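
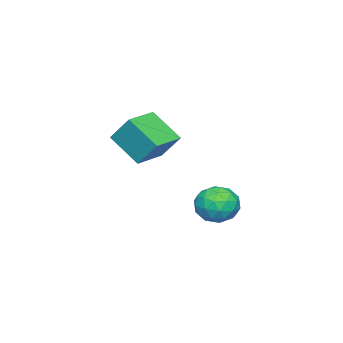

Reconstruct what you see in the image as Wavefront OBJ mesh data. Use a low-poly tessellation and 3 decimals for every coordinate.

v -3.957 -3.087 -0.437
v -4.202 -4.627 0.831
v -3.819 -2.036 0.866
v -4.064 -3.576 2.134
v -2.216 -3.344 -0.414
v -2.461 -4.884 0.854
v -2.078 -2.293 0.889
v -2.323 -3.833 2.157
v -0.514 2.381 -1.024
v 0.299 1.712 -0.881
v -1.359 1.168 -1.899
v -0.546 0.499 -1.756
v -1.149 0.787 -0.93
v -0.626 1.537 -0.389
v -0.434 1.343 -2.391
v 0.089 2.093 -1.85
v 0.348 1.071 -1.726
v -0.094 0.727 -0.823
v -0.966 2.153 -1.957
v -1.408 1.809 -1.054
v -0.033 2.153 -0.875
v -1.027 0.727 -1.905
v -1.381 0.896 -1.419
v -0.903 0.503 -1.335
v -0.577 2.05 -0.587
v -0.099 1.657 -0.503
v -0.95 1.113 -0.532
v -0.961 1.223 -2.277
v -0.483 0.83 -2.193
v -0.157 2.377 -1.445
v 0.321 1.984 -1.361
v -0.11 1.767 -2.248
v 0.473 1.383 -1.288
v -0.024 0.67 -1.803
v 0.043 1.166 -2.176
v 0.35 1.607 -1.857
v 0.214 1.181 -0.757
v -0.283 0.468 -1.272
v -0.637 0.637 -0.787
v -0.33 1.078 -0.469
v 0.243 0.804 -1.254
v -0.777 2.412 -1.508
v -1.274 1.699 -2.023
v -0.73 1.802 -2.311
v -0.423 2.243 -1.993
v -1.036 2.21 -0.977
v -1.533 1.497 -1.492
v -1.41 1.273 -0.923
v -1.103 1.714 -0.604
v -1.303 2.076 -1.526
f 2 4 1
f 5 2 1
f 1 4 3
f 3 5 1
f 2 8 4
f 6 2 5
f 6 8 2
f 4 8 3
f 7 5 3
f 3 8 7
f 7 6 5
f 8 6 7
f 9 46 25
f 46 20 49
f 25 49 14
f 46 49 25
f 9 25 21
f 25 14 26
f 21 26 10
f 25 26 21
f 9 21 30
f 21 10 31
f 30 31 16
f 21 31 30
f 9 30 42
f 30 16 45
f 42 45 19
f 30 45 42
f 9 42 46
f 42 19 50
f 46 50 20
f 42 50 46
f 10 26 37
f 26 14 40
f 37 40 18
f 26 40 37
f 14 49 27
f 49 20 48
f 27 48 13
f 49 48 27
f 20 50 47
f 50 19 43
f 47 43 11
f 50 43 47
f 19 45 44
f 45 16 32
f 44 32 15
f 45 32 44
f 16 31 36
f 31 10 33
f 36 33 17
f 31 33 36
f 12 38 24
f 38 18 39
f 24 39 13
f 38 39 24
f 12 24 22
f 24 13 23
f 22 23 11
f 24 23 22
f 12 22 29
f 22 11 28
f 29 28 15
f 22 28 29
f 12 29 34
f 29 15 35
f 34 35 17
f 29 35 34
f 12 34 38
f 34 17 41
f 38 41 18
f 34 41 38
f 13 39 27
f 39 18 40
f 27 40 14
f 39 40 27
f 11 23 47
f 23 13 48
f 47 48 20
f 23 48 47
f 15 28 44
f 28 11 43
f 44 43 19
f 28 43 44
f 17 35 36
f 35 15 32
f 36 32 16
f 35 32 36
f 18 41 37
f 41 17 33
f 37 33 10
f 41 33 37



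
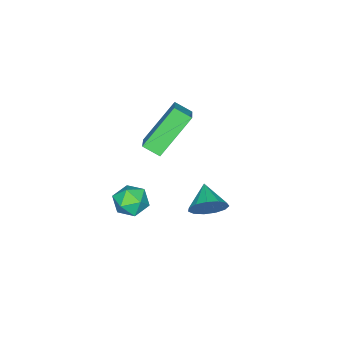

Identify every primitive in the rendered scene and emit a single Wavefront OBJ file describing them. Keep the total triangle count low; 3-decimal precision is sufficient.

v 3.535 -2.835 -3.771
v 3.824 -3.308 -3.181
v 2.356 -3.392 -3.639
v 2.645 -3.865 -3.049
v 2.561 -3.069 -2.925
v 3.29 -2.725 -3.007
v 2.89 -3.975 -3.813
v 3.619 -3.631 -3.895
v 3.426 -4.013 -3.207
v 3.223 -3.453 -2.659
v 2.957 -3.247 -4.161
v 2.754 -2.687 -3.613
v 2.284 -2.465 -0.285
v 2.487 -3.151 0.115
v 0.885 -1.956 1.294
v 1.088 -2.643 1.694
v 3.232 -1.817 0.346
v 3.435 -2.504 0.746
v 1.833 -1.309 1.925
v 2.036 -1.995 2.325
v 2.609 0.01 -2.378
v 3.168 -0.196 -1.829
v 1.831 -0.73 -1.862
v 2.943 0.161 -1.656
v 2.612 0.471 -1.712
v 2.28 0.633 -1.979
v 2.052 0.598 -2.373
v 2.001 0.376 -2.768
v 2.143 0.037 -3.04
v 2.432 -0.31 -3.101
v 2.778 -0.556 -2.933
v 3.07 -0.622 -2.588
v 3.215 -0.488 -2.177
f 1 12 6
f 1 6 2
f 1 2 8
f 1 8 11
f 1 11 12
f 2 6 10
f 6 12 5
f 12 11 3
f 11 8 7
f 8 2 9
f 4 10 5
f 4 5 3
f 4 3 7
f 4 7 9
f 4 9 10
f 5 10 6
f 3 5 12
f 7 3 11
f 9 7 8
f 10 9 2
f 14 16 13
f 17 14 13
f 13 16 15
f 15 17 13
f 14 20 16
f 18 14 17
f 18 20 14
f 16 20 15
f 19 17 15
f 15 20 19
f 19 18 17
f 20 18 19
f 22 21 24
f 22 24 23
f 24 21 25
f 24 25 23
f 25 21 26
f 25 26 23
f 26 21 27
f 26 27 23
f 27 21 28
f 27 28 23
f 28 21 29
f 28 29 23
f 29 21 30
f 29 30 23
f 30 21 31
f 30 31 23
f 31 21 32
f 31 32 23
f 32 21 33
f 32 33 23
f 33 21 22
f 33 22 23



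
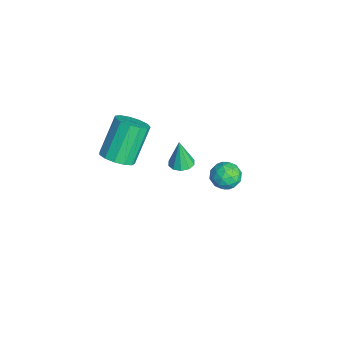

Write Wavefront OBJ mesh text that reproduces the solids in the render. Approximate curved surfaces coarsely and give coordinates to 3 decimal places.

v 2.251 0.992 2.626
v 2.674 0.552 2.648
v 2.089 0.908 4.074
v 2.848 0.884 2.686
v 2.795 1.257 2.702
v 2.534 1.529 2.688
v 2.165 1.595 2.651
v 1.829 1.431 2.604
v 1.654 1.099 2.565
v 1.707 0.727 2.55
v 1.968 0.455 2.563
v 2.337 0.388 2.601
v -1.388 4.493 -3.289
v -0.933 3.853 -3.59
v -1.927 3.667 -2.35
v -1.472 3.027 -2.651
v -1.092 3.663 -2.252
v -0.759 4.173 -2.832
v -2.101 3.347 -3.108
v -1.768 3.857 -3.688
v -1.373 3.145 -3.478
v -0.75 3.34 -2.949
v -2.11 4.18 -2.991
v -1.487 4.375 -2.462
v -1.113 4.245 -3.522
v -1.747 3.275 -2.418
v -1.523 3.648 -2.183
v -1.256 3.272 -2.36
v -1.011 4.433 -3.076
v -0.743 4.057 -3.253
v -0.837 3.946 -2.466
v -2.117 3.463 -2.687
v -1.849 3.087 -2.864
v -1.604 4.248 -3.58
v -1.337 3.872 -3.757
v -2.023 3.574 -3.474
v -1.104 3.453 -3.633
v -1.421 2.968 -3.081
v -1.791 3.156 -3.35
v -1.595 3.456 -3.691
v -0.738 3.568 -3.322
v -1.054 3.083 -2.77
v -0.831 3.456 -2.535
v -0.636 3.756 -2.876
v -0.997 3.152 -3.256
v -1.806 4.437 -3.17
v -2.122 3.952 -2.618
v -2.224 3.764 -3.064
v -2.029 4.064 -3.405
v -1.439 4.552 -2.859
v -1.756 4.067 -2.307
v -1.265 4.064 -2.249
v -1.069 4.364 -2.59
v -1.863 4.368 -2.684
v -0.306 -1.646 0.641
v 0.09 -2.243 1.168
v -0.877 -1.352 2.906
v -1.274 -0.754 2.379
v 0.401 -1.851 1.14
v -0.566 -0.959 2.878
v 0.488 -1.394 0.954
v -0.479 -0.502 2.692
v 0.322 -1.017 0.668
v -0.645 -0.125 2.406
v -0.043 -0.839 0.373
v -1.01 0.053 2.112
v -0.492 -0.918 0.164
v -1.459 -0.026 1.902
v -0.882 -1.228 0.106
v -1.849 -0.336 1.844
v -1.089 -1.67 0.218
v -2.056 -0.778 1.956
v -1.048 -2.105 0.464
v -2.015 -1.213 2.202
v -0.771 -2.394 0.766
v -1.739 -1.503 2.504
v -0.347 -2.446 1.029
v -1.314 -1.554 2.767
f 2 1 4
f 2 4 3
f 4 1 5
f 4 5 3
f 5 1 6
f 5 6 3
f 6 1 7
f 6 7 3
f 7 1 8
f 7 8 3
f 8 1 9
f 8 9 3
f 9 1 10
f 9 10 3
f 10 1 11
f 10 11 3
f 11 1 12
f 11 12 3
f 12 1 2
f 12 2 3
f 13 50 29
f 50 24 53
f 29 53 18
f 50 53 29
f 13 29 25
f 29 18 30
f 25 30 14
f 29 30 25
f 13 25 34
f 25 14 35
f 34 35 20
f 25 35 34
f 13 34 46
f 34 20 49
f 46 49 23
f 34 49 46
f 13 46 50
f 46 23 54
f 50 54 24
f 46 54 50
f 14 30 41
f 30 18 44
f 41 44 22
f 30 44 41
f 18 53 31
f 53 24 52
f 31 52 17
f 53 52 31
f 24 54 51
f 54 23 47
f 51 47 15
f 54 47 51
f 23 49 48
f 49 20 36
f 48 36 19
f 49 36 48
f 20 35 40
f 35 14 37
f 40 37 21
f 35 37 40
f 16 42 28
f 42 22 43
f 28 43 17
f 42 43 28
f 16 28 26
f 28 17 27
f 26 27 15
f 28 27 26
f 16 26 33
f 26 15 32
f 33 32 19
f 26 32 33
f 16 33 38
f 33 19 39
f 38 39 21
f 33 39 38
f 16 38 42
f 38 21 45
f 42 45 22
f 38 45 42
f 17 43 31
f 43 22 44
f 31 44 18
f 43 44 31
f 15 27 51
f 27 17 52
f 51 52 24
f 27 52 51
f 19 32 48
f 32 15 47
f 48 47 23
f 32 47 48
f 21 39 40
f 39 19 36
f 40 36 20
f 39 36 40
f 22 45 41
f 45 21 37
f 41 37 14
f 45 37 41
f 56 55 59
f 56 59 57
f 57 59 60
f 57 60 58
f 59 55 61
f 59 61 60
f 60 61 62
f 60 62 58
f 61 55 63
f 61 63 62
f 62 63 64
f 62 64 58
f 63 55 65
f 63 65 64
f 64 65 66
f 64 66 58
f 65 55 67
f 65 67 66
f 66 67 68
f 66 68 58
f 67 55 69
f 67 69 68
f 68 69 70
f 68 70 58
f 69 55 71
f 69 71 70
f 70 71 72
f 70 72 58
f 71 55 73
f 71 73 72
f 72 73 74
f 72 74 58
f 73 55 75
f 73 75 74
f 74 75 76
f 74 76 58
f 75 55 77
f 75 77 76
f 76 77 78
f 76 78 58
f 77 55 56
f 77 56 78
f 78 56 57
f 78 57 58



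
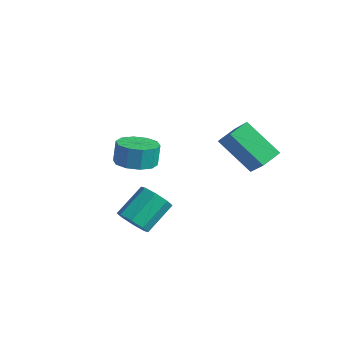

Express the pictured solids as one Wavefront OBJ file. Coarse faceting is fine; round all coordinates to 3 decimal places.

v -0.341 0.561 -0.484
v 0.412 1.184 -0.562
v 0.293 1.461 0.506
v -0.459 0.839 0.584
v -0.095 1.486 -0.697
v -0.214 1.763 0.371
v -0.696 1.434 -0.751
v -0.815 1.712 0.317
v -1.162 1.05 -0.702
v -1.28 1.327 0.366
v -1.313 0.478 -0.571
v -1.432 0.756 0.498
v -1.093 -0.061 -0.406
v -1.212 0.216 0.662
v -0.586 -0.363 -0.271
v -0.705 -0.086 0.797
v 0.015 -0.312 -0.217
v -0.104 -0.034 0.851
v 0.48 0.073 -0.266
v 0.362 0.35 0.802
v 0.632 0.644 -0.398
v 0.513 0.922 0.671
v 2.267 -2.043 -1.616
v 2.658 -2.454 -1.024
v 2.664 -1.047 -0.052
v 2.273 -0.637 -0.644
v 3.053 -2.178 -1.426
v 3.059 -0.771 -0.454
v 2.988 -1.823 -1.939
v 2.994 -0.416 -0.967
v 2.5 -1.597 -2.263
v 2.506 -0.19 -1.291
v 1.876 -1.633 -2.208
v 1.882 -0.226 -1.236
v 1.481 -1.909 -1.806
v 1.487 -0.502 -0.834
v 1.546 -2.264 -1.293
v 1.552 -0.857 -0.321
v 2.034 -2.49 -0.969
v 2.04 -1.083 0.003
v 3.594 3.698 -0.61
v 1.976 3.31 0.751
v 3.611 4.712 -0.301
v 1.993 4.323 1.061
v 4.687 3.317 0.579
v 3.069 2.928 1.941
v 4.704 4.33 0.889
v 3.086 3.942 2.25
f 2 1 5
f 2 5 3
f 3 5 6
f 3 6 4
f 5 1 7
f 5 7 6
f 6 7 8
f 6 8 4
f 7 1 9
f 7 9 8
f 8 9 10
f 8 10 4
f 9 1 11
f 9 11 10
f 10 11 12
f 10 12 4
f 11 1 13
f 11 13 12
f 12 13 14
f 12 14 4
f 13 1 15
f 13 15 14
f 14 15 16
f 14 16 4
f 15 1 17
f 15 17 16
f 16 17 18
f 16 18 4
f 17 1 19
f 17 19 18
f 18 19 20
f 18 20 4
f 19 1 21
f 19 21 20
f 20 21 22
f 20 22 4
f 21 1 2
f 21 2 22
f 22 2 3
f 22 3 4
f 24 23 27
f 24 27 25
f 25 27 28
f 25 28 26
f 27 23 29
f 27 29 28
f 28 29 30
f 28 30 26
f 29 23 31
f 29 31 30
f 30 31 32
f 30 32 26
f 31 23 33
f 31 33 32
f 32 33 34
f 32 34 26
f 33 23 35
f 33 35 34
f 34 35 36
f 34 36 26
f 35 23 37
f 35 37 36
f 36 37 38
f 36 38 26
f 37 23 39
f 37 39 38
f 38 39 40
f 38 40 26
f 39 23 24
f 39 24 40
f 40 24 25
f 40 25 26
f 42 44 41
f 45 42 41
f 41 44 43
f 43 45 41
f 42 48 44
f 46 42 45
f 46 48 42
f 44 48 43
f 47 45 43
f 43 48 47
f 47 46 45
f 48 46 47



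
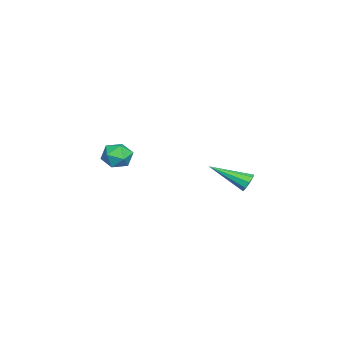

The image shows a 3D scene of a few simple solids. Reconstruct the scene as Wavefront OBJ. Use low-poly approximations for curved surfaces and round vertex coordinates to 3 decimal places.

v -1.875 -1.426 3.585
v -1.108 -1.666 3.485
v -2.292 -2.634 3.295
v -1.525 -2.874 3.195
v -1.798 -2.686 3.934
v -1.54 -1.94 4.113
v -1.86 -2.36 2.667
v -1.602 -1.614 2.846
v -1.099 -2.244 2.918
v -1.061 -2.445 3.701
v -2.339 -1.855 3.079
v -2.301 -2.056 3.862
v 0.603 4.344 3.472
v 0.744 4.577 3.915
v 0.697 2.616 4.348
v 0.39 4.549 3.899
v 0.135 4.426 3.683
v 0.1 4.264 3.368
v 0.3 4.14 3.102
v 0.642 4.111 3.008
v 0.966 4.191 3.132
v 1.12 4.343 3.414
v 1.032 4.495 3.724
f 1 12 6
f 1 6 2
f 1 2 8
f 1 8 11
f 1 11 12
f 2 6 10
f 6 12 5
f 12 11 3
f 11 8 7
f 8 2 9
f 4 10 5
f 4 5 3
f 4 3 7
f 4 7 9
f 4 9 10
f 5 10 6
f 3 5 12
f 7 3 11
f 9 7 8
f 10 9 2
f 14 13 16
f 14 16 15
f 16 13 17
f 16 17 15
f 17 13 18
f 17 18 15
f 18 13 19
f 18 19 15
f 19 13 20
f 19 20 15
f 20 13 21
f 20 21 15
f 21 13 22
f 21 22 15
f 22 13 23
f 22 23 15
f 23 13 14
f 23 14 15



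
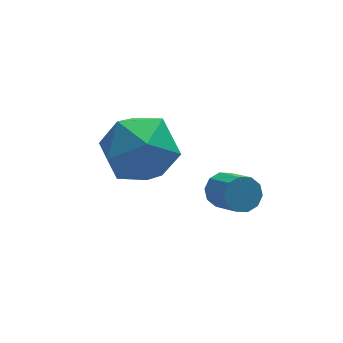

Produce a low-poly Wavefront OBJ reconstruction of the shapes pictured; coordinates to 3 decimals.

v -3.264 -0.083 1.263
v -2.651 0.6 0.594
v -2.969 -1.48 0.106
v -2.356 -0.797 -0.563
v -1.959 -1.097 0.458
v -2.142 -0.233 1.173
v -3.478 -0.647 -0.473
v -3.661 0.217 0.242
v -2.784 0.252 -0.479
v -1.845 -0.026 0.096
v -3.775 -0.854 0.604
v -2.836 -1.132 1.179
v -1.3 -2.326 -0.03
v -1.004 -2.05 0.28
v -0.824 -2.917 0.881
v -1.12 -3.194 0.57
v -1.299 -2.036 0.389
v -1.12 -2.903 0.99
v -1.595 -2.133 0.338
v -1.415 -3 0.938
v -1.778 -2.303 0.146
v -1.598 -3.17 0.747
v -1.778 -2.483 -0.113
v -1.599 -3.35 0.488
v -1.596 -2.603 -0.341
v -1.416 -3.47 0.26
v -1.3 -2.617 -0.45
v -1.121 -3.484 0.151
v -1.005 -2.52 -0.398
v -0.825 -3.387 0.202
v -0.822 -2.35 -0.207
v -0.642 -3.217 0.394
v -0.821 -2.17 0.052
v -0.642 -3.037 0.653
f 1 12 6
f 1 6 2
f 1 2 8
f 1 8 11
f 1 11 12
f 2 6 10
f 6 12 5
f 12 11 3
f 11 8 7
f 8 2 9
f 4 10 5
f 4 5 3
f 4 3 7
f 4 7 9
f 4 9 10
f 5 10 6
f 3 5 12
f 7 3 11
f 9 7 8
f 10 9 2
f 14 13 17
f 14 17 15
f 15 17 18
f 15 18 16
f 17 13 19
f 17 19 18
f 18 19 20
f 18 20 16
f 19 13 21
f 19 21 20
f 20 21 22
f 20 22 16
f 21 13 23
f 21 23 22
f 22 23 24
f 22 24 16
f 23 13 25
f 23 25 24
f 24 25 26
f 24 26 16
f 25 13 27
f 25 27 26
f 26 27 28
f 26 28 16
f 27 13 29
f 27 29 28
f 28 29 30
f 28 30 16
f 29 13 31
f 29 31 30
f 30 31 32
f 30 32 16
f 31 13 33
f 31 33 32
f 32 33 34
f 32 34 16
f 33 13 14
f 33 14 34
f 34 14 15
f 34 15 16



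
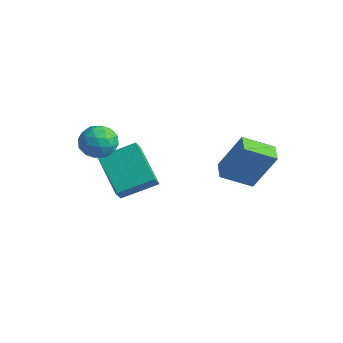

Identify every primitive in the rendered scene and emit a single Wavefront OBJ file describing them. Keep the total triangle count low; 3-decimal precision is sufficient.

v -2.554 0.723 -1.797
v -2.255 0.238 -1.166
v -4.24 1.146 -0.674
v -3.942 0.661 -0.043
v -1.778 2.059 -1.137
v -1.48 1.574 -0.506
v -3.465 2.482 -0.014
v -3.166 1.997 0.617
v -3.699 0.799 1.537
v -3.191 0.777 0.854
v -3.229 -0.437 1.926
v -2.721 -0.459 1.243
v -2.564 0.092 1.873
v -2.854 0.856 1.632
v -3.566 -0.516 1.148
v -3.856 0.248 0.907
v -3.109 -0.036 0.613
v -2.49 0.34 1.061
v -3.93 -0 1.719
v -3.311 0.376 2.167
v -3.486 0.896 1.161
v -2.934 -0.556 1.619
v -2.842 -0.232 1.989
v -2.543 -0.245 1.587
v -3.288 0.943 1.619
v -2.99 0.93 1.217
v -2.621 0.528 1.816
v -3.43 -0.59 1.563
v -3.132 -0.603 1.161
v -3.877 0.585 1.193
v -3.578 0.572 0.791
v -3.799 -0.188 0.964
v -3.139 0.405 0.618
v -2.863 -0.321 0.847
v -3.359 -0.355 0.791
v -3.53 0.094 0.65
v -2.775 0.627 0.882
v -2.499 -0.1 1.11
v -2.407 0.224 1.48
v -2.577 0.673 1.339
v -2.727 0.149 0.74
v -3.921 0.44 1.67
v -3.645 -0.287 1.898
v -3.843 -0.333 1.441
v -4.013 0.116 1.3
v -3.557 0.661 1.933
v -3.281 -0.065 2.162
v -2.89 0.246 2.13
v -3.061 0.695 1.989
v -3.693 0.191 2.04
v 0.859 2.89 0.259
v 1.596 3.459 1.961
v 0.151 3.412 0.39
v 0.887 3.981 2.092
v 1.553 3.999 -0.412
v 2.289 4.568 1.29
v 0.844 4.521 -0.281
v 1.581 5.09 1.421
f 2 4 1
f 5 2 1
f 1 4 3
f 3 5 1
f 2 8 4
f 6 2 5
f 6 8 2
f 4 8 3
f 7 5 3
f 3 8 7
f 7 6 5
f 8 6 7
f 9 46 25
f 46 20 49
f 25 49 14
f 46 49 25
f 9 25 21
f 25 14 26
f 21 26 10
f 25 26 21
f 9 21 30
f 21 10 31
f 30 31 16
f 21 31 30
f 9 30 42
f 30 16 45
f 42 45 19
f 30 45 42
f 9 42 46
f 42 19 50
f 46 50 20
f 42 50 46
f 10 26 37
f 26 14 40
f 37 40 18
f 26 40 37
f 14 49 27
f 49 20 48
f 27 48 13
f 49 48 27
f 20 50 47
f 50 19 43
f 47 43 11
f 50 43 47
f 19 45 44
f 45 16 32
f 44 32 15
f 45 32 44
f 16 31 36
f 31 10 33
f 36 33 17
f 31 33 36
f 12 38 24
f 38 18 39
f 24 39 13
f 38 39 24
f 12 24 22
f 24 13 23
f 22 23 11
f 24 23 22
f 12 22 29
f 22 11 28
f 29 28 15
f 22 28 29
f 12 29 34
f 29 15 35
f 34 35 17
f 29 35 34
f 12 34 38
f 34 17 41
f 38 41 18
f 34 41 38
f 13 39 27
f 39 18 40
f 27 40 14
f 39 40 27
f 11 23 47
f 23 13 48
f 47 48 20
f 23 48 47
f 15 28 44
f 28 11 43
f 44 43 19
f 28 43 44
f 17 35 36
f 35 15 32
f 36 32 16
f 35 32 36
f 18 41 37
f 41 17 33
f 37 33 10
f 41 33 37
f 52 54 51
f 55 52 51
f 51 54 53
f 53 55 51
f 52 58 54
f 56 52 55
f 56 58 52
f 54 58 53
f 57 55 53
f 53 58 57
f 57 56 55
f 58 56 57



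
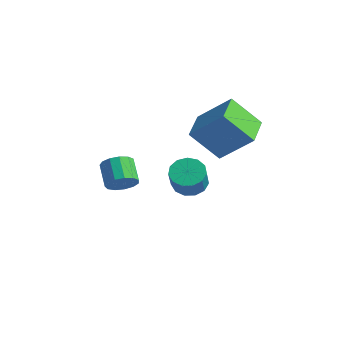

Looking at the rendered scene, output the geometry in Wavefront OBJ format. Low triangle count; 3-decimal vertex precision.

v -1.709 -3.569 0.565
v -1.391 -3.739 1.106
v -2.173 -3.261 1.716
v -2.491 -3.091 1.175
v -1.264 -3.409 1.011
v -2.045 -2.931 1.62
v -1.278 -3.13 0.774
v -2.059 -2.652 1.384
v -1.429 -2.99 0.471
v -2.21 -2.512 1.081
v -1.669 -3.034 0.198
v -2.45 -2.556 0.807
v -1.922 -3.248 0.041
v -2.703 -2.77 0.651
v -2.107 -3.564 0.051
v -2.888 -3.086 0.661
v -2.166 -3.881 0.224
v -2.948 -3.403 0.833
v -2.08 -4.099 0.506
v -2.862 -3.622 1.115
v -1.877 -4.149 0.806
v -2.658 -3.671 1.415
v -1.62 -4.015 1.03
v -2.401 -3.537 1.639
v -3.002 1.313 -2.09
v -2.418 1.027 -2.483
v -2.013 0.48 -1.482
v -2.598 0.767 -1.09
v -2.287 1.404 -2.33
v -1.882 0.858 -1.329
v -2.383 1.753 -2.101
v -1.978 1.207 -1.1
v -2.675 1.962 -1.868
v -2.271 1.416 -0.867
v -3.072 1.965 -1.706
v -2.667 1.419 -0.706
v -3.446 1.761 -1.666
v -3.041 1.215 -0.665
v -3.68 1.415 -1.761
v -3.275 0.869 -0.76
v -3.698 1.036 -1.96
v -3.293 0.49 -0.959
v -3.496 0.746 -2.201
v -3.091 0.199 -1.2
v -3.137 0.635 -2.406
v -2.732 0.089 -1.405
v -2.735 0.74 -2.512
v -2.33 0.194 -1.511
v -1.259 1.61 0.923
v -2.184 0.891 2.155
v -0.037 2.197 2.182
v -0.962 1.478 3.414
v -0.498 0.362 0.766
v -1.423 -0.357 1.998
v 0.724 0.949 2.025
v -0.201 0.23 3.257
f 2 1 5
f 2 5 3
f 3 5 6
f 3 6 4
f 5 1 7
f 5 7 6
f 6 7 8
f 6 8 4
f 7 1 9
f 7 9 8
f 8 9 10
f 8 10 4
f 9 1 11
f 9 11 10
f 10 11 12
f 10 12 4
f 11 1 13
f 11 13 12
f 12 13 14
f 12 14 4
f 13 1 15
f 13 15 14
f 14 15 16
f 14 16 4
f 15 1 17
f 15 17 16
f 16 17 18
f 16 18 4
f 17 1 19
f 17 19 18
f 18 19 20
f 18 20 4
f 19 1 21
f 19 21 20
f 20 21 22
f 20 22 4
f 21 1 23
f 21 23 22
f 22 23 24
f 22 24 4
f 23 1 2
f 23 2 24
f 24 2 3
f 24 3 4
f 26 25 29
f 26 29 27
f 27 29 30
f 27 30 28
f 29 25 31
f 29 31 30
f 30 31 32
f 30 32 28
f 31 25 33
f 31 33 32
f 32 33 34
f 32 34 28
f 33 25 35
f 33 35 34
f 34 35 36
f 34 36 28
f 35 25 37
f 35 37 36
f 36 37 38
f 36 38 28
f 37 25 39
f 37 39 38
f 38 39 40
f 38 40 28
f 39 25 41
f 39 41 40
f 40 41 42
f 40 42 28
f 41 25 43
f 41 43 42
f 42 43 44
f 42 44 28
f 43 25 45
f 43 45 44
f 44 45 46
f 44 46 28
f 45 25 47
f 45 47 46
f 46 47 48
f 46 48 28
f 47 25 26
f 47 26 48
f 48 26 27
f 48 27 28
f 50 52 49
f 53 50 49
f 49 52 51
f 51 53 49
f 50 56 52
f 54 50 53
f 54 56 50
f 52 56 51
f 55 53 51
f 51 56 55
f 55 54 53
f 56 54 55



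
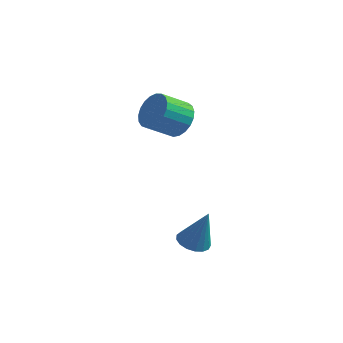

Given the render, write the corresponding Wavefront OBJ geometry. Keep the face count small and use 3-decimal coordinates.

v 1.925 3.378 3.117
v 2.5 3.352 3.701
v 1.71 2.656 4.447
v 1.135 2.682 3.863
v 2.328 3.635 3.783
v 1.538 2.939 4.529
v 2.086 3.873 3.75
v 1.297 3.178 4.496
v 1.817 4.026 3.607
v 1.027 3.33 4.353
v 1.566 4.067 3.38
v 0.777 3.371 4.126
v 1.377 3.988 3.107
v 0.588 3.293 3.853
v 1.283 3.804 2.836
v 0.494 3.109 3.582
v 1.3 3.547 2.613
v 0.511 2.851 3.359
v 1.425 3.26 2.478
v 0.635 2.564 3.224
v 1.636 2.993 2.453
v 0.847 2.297 3.199
v 1.897 2.793 2.543
v 1.108 2.097 3.289
v 2.163 2.694 2.732
v 1.374 1.999 3.478
v 2.388 2.714 2.988
v 1.598 2.018 3.734
v 2.532 2.848 3.266
v 1.743 2.152 4.012
v 2.572 3.074 3.518
v 1.782 2.378 4.264
v 3.447 0.636 -1.329
v 4.065 0.516 -1.528
v 3.973 0.764 0.229
v 4.039 0.831 -1.545
v 3.879 1.101 -1.513
v 3.619 1.264 -1.439
v 3.319 1.284 -1.339
v 3.049 1.155 -1.237
v 2.87 0.908 -1.157
v 2.824 0.598 -1.116
v 2.919 0.297 -1.123
v 3.136 0.074 -1.178
v 3.424 -0.02 -1.268
v 3.717 0.036 -1.372
v 3.948 0.229 -1.465
f 2 1 5
f 2 5 3
f 3 5 6
f 3 6 4
f 5 1 7
f 5 7 6
f 6 7 8
f 6 8 4
f 7 1 9
f 7 9 8
f 8 9 10
f 8 10 4
f 9 1 11
f 9 11 10
f 10 11 12
f 10 12 4
f 11 1 13
f 11 13 12
f 12 13 14
f 12 14 4
f 13 1 15
f 13 15 14
f 14 15 16
f 14 16 4
f 15 1 17
f 15 17 16
f 16 17 18
f 16 18 4
f 17 1 19
f 17 19 18
f 18 19 20
f 18 20 4
f 19 1 21
f 19 21 20
f 20 21 22
f 20 22 4
f 21 1 23
f 21 23 22
f 22 23 24
f 22 24 4
f 23 1 25
f 23 25 24
f 24 25 26
f 24 26 4
f 25 1 27
f 25 27 26
f 26 27 28
f 26 28 4
f 27 1 29
f 27 29 28
f 28 29 30
f 28 30 4
f 29 1 31
f 29 31 30
f 30 31 32
f 30 32 4
f 31 1 2
f 31 2 32
f 32 2 3
f 32 3 4
f 34 33 36
f 34 36 35
f 36 33 37
f 36 37 35
f 37 33 38
f 37 38 35
f 38 33 39
f 38 39 35
f 39 33 40
f 39 40 35
f 40 33 41
f 40 41 35
f 41 33 42
f 41 42 35
f 42 33 43
f 42 43 35
f 43 33 44
f 43 44 35
f 44 33 45
f 44 45 35
f 45 33 46
f 45 46 35
f 46 33 47
f 46 47 35
f 47 33 34
f 47 34 35



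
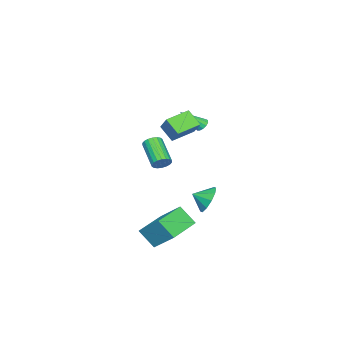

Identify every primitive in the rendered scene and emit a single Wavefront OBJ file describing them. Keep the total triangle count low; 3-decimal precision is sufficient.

v 1.23 2.597 -1.007
v 2.01 2.612 -1.665
v 1.63 1.763 -0.553
v 2.17 2.961 -1.165
v 1.972 3.171 -0.605
v 1.49 3.162 -0.198
v 0.909 2.937 -0.1
v 0.451 2.582 -0.349
v 0.291 2.233 -0.849
v 0.489 2.023 -1.409
v 0.971 2.032 -1.816
v 1.552 2.257 -1.914
v 0.702 0.23 -4.636
v 0.67 -0.792 -3.538
v 1.112 1.732 -3.227
v 1.08 0.71 -2.129
v 2.82 -0.11 -4.891
v 2.788 -1.132 -3.793
v 3.23 1.392 -3.482
v 3.198 0.37 -2.384
v -4.238 -0.496 2.099
v -3.961 -0.081 2.246
v -3.342 -1.544 3.361
v -4.201 -0.084 2.414
v -4.453 -0.217 2.482
v -4.636 -0.439 2.429
v -4.694 -0.679 2.27
v -4.607 -0.861 2.057
v -4.402 -0.926 1.858
v -4.146 -0.855 1.735
v -3.919 -0.67 1.727
v -3.794 -0.43 1.838
v -3.809 -0.21 2.031
v -1.249 -0.325 4.019
v -0.59 0.407 5.042
v -0.96 0.585 3.182
v -0.301 1.317 4.205
v 0.121 -1.077 3.675
v 0.78 -0.345 4.698
v 0.41 -0.167 2.838
v 1.069 0.565 3.861
v -2.531 -2.367 -0.892
v -2.213 -2.206 -0.349
v -3.391 -3.472 0.716
v -3.709 -3.633 0.172
v -2.428 -2.013 -0.357
v -3.606 -3.278 0.707
v -2.663 -1.89 -0.471
v -3.841 -3.155 0.593
v -2.873 -1.861 -0.669
v -4.05 -3.127 0.396
v -3.014 -1.933 -0.911
v -4.192 -3.198 0.154
v -3.06 -2.091 -1.149
v -4.238 -3.356 -0.084
v -3.001 -2.303 -1.336
v -4.179 -3.568 -0.272
v -2.849 -2.528 -1.436
v -4.027 -3.794 -0.371
v -2.634 -2.722 -1.427
v -3.812 -3.987 -0.363
v -2.399 -2.845 -1.313
v -3.577 -4.11 -0.249
v -2.19 -2.873 -1.116
v -3.367 -4.139 -0.051
v -2.048 -2.802 -0.874
v -3.226 -4.067 0.191
v -2.002 -2.644 -0.636
v -3.18 -3.909 0.429
v -2.061 -2.432 -0.448
v -3.239 -3.697 0.616
f 2 1 4
f 2 4 3
f 4 1 5
f 4 5 3
f 5 1 6
f 5 6 3
f 6 1 7
f 6 7 3
f 7 1 8
f 7 8 3
f 8 1 9
f 8 9 3
f 9 1 10
f 9 10 3
f 10 1 11
f 10 11 3
f 11 1 12
f 11 12 3
f 12 1 2
f 12 2 3
f 14 16 13
f 17 14 13
f 13 16 15
f 15 17 13
f 14 20 16
f 18 14 17
f 18 20 14
f 16 20 15
f 19 17 15
f 15 20 19
f 19 18 17
f 20 18 19
f 22 21 24
f 22 24 23
f 24 21 25
f 24 25 23
f 25 21 26
f 25 26 23
f 26 21 27
f 26 27 23
f 27 21 28
f 27 28 23
f 28 21 29
f 28 29 23
f 29 21 30
f 29 30 23
f 30 21 31
f 30 31 23
f 31 21 32
f 31 32 23
f 32 21 33
f 32 33 23
f 33 21 22
f 33 22 23
f 35 37 34
f 38 35 34
f 34 37 36
f 36 38 34
f 35 41 37
f 39 35 38
f 39 41 35
f 37 41 36
f 40 38 36
f 36 41 40
f 40 39 38
f 41 39 40
f 43 42 46
f 43 46 44
f 44 46 47
f 44 47 45
f 46 42 48
f 46 48 47
f 47 48 49
f 47 49 45
f 48 42 50
f 48 50 49
f 49 50 51
f 49 51 45
f 50 42 52
f 50 52 51
f 51 52 53
f 51 53 45
f 52 42 54
f 52 54 53
f 53 54 55
f 53 55 45
f 54 42 56
f 54 56 55
f 55 56 57
f 55 57 45
f 56 42 58
f 56 58 57
f 57 58 59
f 57 59 45
f 58 42 60
f 58 60 59
f 59 60 61
f 59 61 45
f 60 42 62
f 60 62 61
f 61 62 63
f 61 63 45
f 62 42 64
f 62 64 63
f 63 64 65
f 63 65 45
f 64 42 66
f 64 66 65
f 65 66 67
f 65 67 45
f 66 42 68
f 66 68 67
f 67 68 69
f 67 69 45
f 68 42 70
f 68 70 69
f 69 70 71
f 69 71 45
f 70 42 43
f 70 43 71
f 71 43 44
f 71 44 45



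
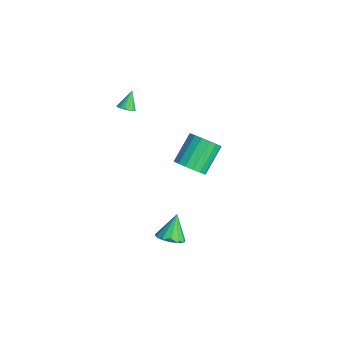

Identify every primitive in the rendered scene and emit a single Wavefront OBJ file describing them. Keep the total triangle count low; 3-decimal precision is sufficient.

v -0.258 -1.474 3.296
v 0.103 -1.653 3.608
v -0.782 -0.986 4.184
v 0.183 -1.465 3.552
v 0.186 -1.278 3.451
v 0.113 -1.126 3.323
v -0.025 -1.033 3.191
v -0.203 -1.017 3.077
v -0.391 -1.08 3.001
v -0.555 -1.211 2.976
v -0.669 -1.388 3.007
v -0.711 -1.579 3.087
v -0.676 -1.753 3.204
v -0.568 -1.878 3.336
v -0.406 -1.933 3.462
v -0.219 -1.91 3.559
v -0.039 -1.81 3.611
v 2.406 1.121 0.011
v 3.208 1.423 0.317
v 2.317 2.561 1.534
v 1.514 2.259 1.229
v 3.111 1.695 -0.009
v 2.22 2.834 1.208
v 2.853 1.836 -0.33
v 1.961 2.974 0.887
v 2.492 1.813 -0.573
v 1.6 2.951 0.644
v 2.111 1.632 -0.682
v 1.22 2.77 0.535
v 1.798 1.333 -0.632
v 0.907 2.471 0.585
v 1.624 0.986 -0.435
v 0.733 2.124 0.783
v 1.629 0.67 -0.135
v 0.738 1.808 1.082
v 1.812 0.457 0.198
v 0.921 1.595 1.415
v 2.131 0.396 0.488
v 1.24 1.534 1.705
v 2.513 0.501 0.669
v 1.622 1.64 1.887
v 2.87 0.749 0.7
v 1.979 1.887 1.917
v 3.121 1.081 0.572
v 2.23 2.219 1.79
v 4.038 -0.426 -3.994
v 4.603 0.154 -3.972
v 3.402 0.146 -2.726
v 4.258 0.32 -4.22
v 3.843 0.249 -4.397
v 3.49 -0.036 -4.445
v 3.311 -0.445 -4.35
v 3.363 -0.848 -4.143
v 3.629 -1.117 -3.888
v 4.025 -1.167 -3.666
v 4.425 -0.982 -3.549
v 4.703 -0.62 -3.573
v 4.769 -0.197 -3.731
f 2 1 4
f 2 4 3
f 4 1 5
f 4 5 3
f 5 1 6
f 5 6 3
f 6 1 7
f 6 7 3
f 7 1 8
f 7 8 3
f 8 1 9
f 8 9 3
f 9 1 10
f 9 10 3
f 10 1 11
f 10 11 3
f 11 1 12
f 11 12 3
f 12 1 13
f 12 13 3
f 13 1 14
f 13 14 3
f 14 1 15
f 14 15 3
f 15 1 16
f 15 16 3
f 16 1 17
f 16 17 3
f 17 1 2
f 17 2 3
f 19 18 22
f 19 22 20
f 20 22 23
f 20 23 21
f 22 18 24
f 22 24 23
f 23 24 25
f 23 25 21
f 24 18 26
f 24 26 25
f 25 26 27
f 25 27 21
f 26 18 28
f 26 28 27
f 27 28 29
f 27 29 21
f 28 18 30
f 28 30 29
f 29 30 31
f 29 31 21
f 30 18 32
f 30 32 31
f 31 32 33
f 31 33 21
f 32 18 34
f 32 34 33
f 33 34 35
f 33 35 21
f 34 18 36
f 34 36 35
f 35 36 37
f 35 37 21
f 36 18 38
f 36 38 37
f 37 38 39
f 37 39 21
f 38 18 40
f 38 40 39
f 39 40 41
f 39 41 21
f 40 18 42
f 40 42 41
f 41 42 43
f 41 43 21
f 42 18 44
f 42 44 43
f 43 44 45
f 43 45 21
f 44 18 19
f 44 19 45
f 45 19 20
f 45 20 21
f 47 46 49
f 47 49 48
f 49 46 50
f 49 50 48
f 50 46 51
f 50 51 48
f 51 46 52
f 51 52 48
f 52 46 53
f 52 53 48
f 53 46 54
f 53 54 48
f 54 46 55
f 54 55 48
f 55 46 56
f 55 56 48
f 56 46 57
f 56 57 48
f 57 46 58
f 57 58 48
f 58 46 47
f 58 47 48



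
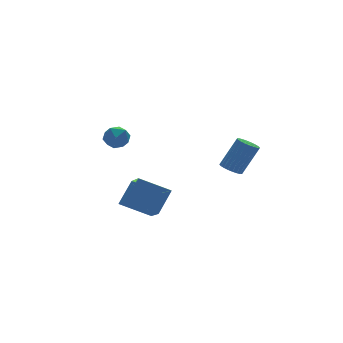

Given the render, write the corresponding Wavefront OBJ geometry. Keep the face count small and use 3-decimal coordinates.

v -4.499 -2.207 -2.874
v -4.88 -3.927 -1.807
v -3.448 -1.644 -1.593
v -3.829 -3.365 -0.526
v -2.951 -3.095 -3.754
v -3.332 -4.816 -2.687
v -1.9 -2.533 -2.473
v -2.281 -4.253 -1.406
v -3.079 3.107 -0.399
v -2.596 3.869 -0.254
v -1.824 2.351 -0.606
v -1.341 3.113 -0.461
v -1.796 2.722 0.229
v -2.572 3.189 0.357
v -1.848 3.031 -1.217
v -2.624 3.498 -1.089
v -1.835 3.823 -0.759
v -1.803 3.632 0.135
v -2.617 2.588 -0.995
v -2.585 2.397 -0.101
v 2.832 -1.377 -2.105
v 3.287 -0.864 -2.356
v 4.363 -0.911 -0.507
v 3.908 -1.423 -0.255
v 3.085 -0.704 -2.235
v 4.161 -0.751 -0.385
v 2.844 -0.647 -2.094
v 3.92 -0.693 -0.244
v 2.602 -0.701 -1.954
v 3.678 -0.747 -0.104
v 2.395 -0.857 -1.837
v 3.47 -0.904 0.012
v 2.254 -1.093 -1.761
v 3.33 -1.139 0.088
v 2.201 -1.372 -1.738
v 3.277 -1.418 0.112
v 2.245 -1.652 -1.77
v 3.32 -1.698 0.08
v 2.377 -1.889 -1.853
v 3.453 -1.936 -0.004
v 2.579 -2.049 -1.975
v 3.655 -2.096 -0.125
v 2.82 -2.107 -2.116
v 3.896 -2.153 -0.266
v 3.062 -2.053 -2.256
v 4.138 -2.099 -0.406
v 3.27 -1.896 -2.372
v 4.345 -1.943 -0.523
v 3.41 -1.661 -2.448
v 4.486 -1.707 -0.599
v 3.463 -1.382 -2.472
v 4.539 -1.428 -0.622
v 3.42 -1.102 -2.44
v 4.495 -1.148 -0.59
f 2 4 1
f 5 2 1
f 1 4 3
f 3 5 1
f 2 8 4
f 6 2 5
f 6 8 2
f 4 8 3
f 7 5 3
f 3 8 7
f 7 6 5
f 8 6 7
f 9 20 14
f 9 14 10
f 9 10 16
f 9 16 19
f 9 19 20
f 10 14 18
f 14 20 13
f 20 19 11
f 19 16 15
f 16 10 17
f 12 18 13
f 12 13 11
f 12 11 15
f 12 15 17
f 12 17 18
f 13 18 14
f 11 13 20
f 15 11 19
f 17 15 16
f 18 17 10
f 22 21 25
f 22 25 23
f 23 25 26
f 23 26 24
f 25 21 27
f 25 27 26
f 26 27 28
f 26 28 24
f 27 21 29
f 27 29 28
f 28 29 30
f 28 30 24
f 29 21 31
f 29 31 30
f 30 31 32
f 30 32 24
f 31 21 33
f 31 33 32
f 32 33 34
f 32 34 24
f 33 21 35
f 33 35 34
f 34 35 36
f 34 36 24
f 35 21 37
f 35 37 36
f 36 37 38
f 36 38 24
f 37 21 39
f 37 39 38
f 38 39 40
f 38 40 24
f 39 21 41
f 39 41 40
f 40 41 42
f 40 42 24
f 41 21 43
f 41 43 42
f 42 43 44
f 42 44 24
f 43 21 45
f 43 45 44
f 44 45 46
f 44 46 24
f 45 21 47
f 45 47 46
f 46 47 48
f 46 48 24
f 47 21 49
f 47 49 48
f 48 49 50
f 48 50 24
f 49 21 51
f 49 51 50
f 50 51 52
f 50 52 24
f 51 21 53
f 51 53 52
f 52 53 54
f 52 54 24
f 53 21 22
f 53 22 54
f 54 22 23
f 54 23 24



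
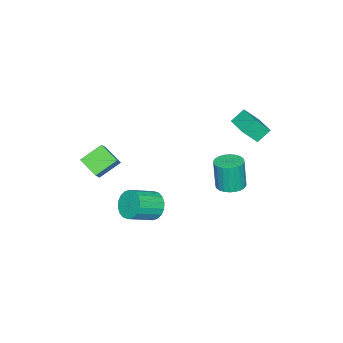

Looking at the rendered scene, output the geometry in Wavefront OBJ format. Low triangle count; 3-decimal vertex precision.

v -4.432 3.169 1.911
v -3.796 2.442 2.979
v -5.179 3.653 2.685
v -4.544 2.926 3.753
v -3.256 4.574 2.167
v -2.621 3.847 3.235
v -4.004 5.058 2.941
v -3.368 4.331 4.009
v -3.735 2.545 -3.004
v -3.079 3.255 -2.913
v -3.15 3.044 -0.765
v -3.805 2.335 -0.856
v -3.403 3.451 -2.905
v -3.473 3.241 -0.756
v -3.776 3.51 -2.911
v -3.847 3.299 -0.763
v -4.144 3.422 -2.932
v -4.215 3.211 -0.783
v -4.449 3.2 -2.964
v -4.52 2.99 -0.815
v -4.645 2.879 -3.002
v -4.716 2.668 -0.853
v -4.703 2.507 -3.04
v -4.774 2.296 -0.891
v -4.613 2.14 -3.073
v -4.684 1.93 -0.924
v -4.39 1.836 -3.095
v -4.461 1.625 -0.947
v -4.067 1.639 -3.104
v -4.137 1.429 -0.955
v -3.693 1.581 -3.097
v -3.764 1.37 -0.949
v -3.325 1.669 -3.077
v -3.396 1.458 -0.928
v -3.02 1.89 -3.045
v -3.091 1.68 -0.896
v -2.824 2.212 -3.007
v -2.895 2.001 -0.858
v -2.766 2.584 -2.969
v -2.837 2.373 -0.82
v -2.856 2.95 -2.936
v -2.927 2.74 -0.787
v 2.872 0.846 -1.066
v 3.506 1.502 -1.566
v 4.982 0.709 -0.735
v 4.348 0.054 -0.234
v 3.409 1.73 -1.176
v 4.885 0.938 -0.344
v 3.205 1.784 -0.763
v 4.681 0.991 0.068
v 2.936 1.652 -0.411
v 4.412 0.859 0.42
v 2.654 1.36 -0.188
v 4.13 0.568 0.643
v 2.415 0.967 -0.139
v 3.891 0.174 0.692
v 2.267 0.55 -0.274
v 3.742 -0.243 0.557
v 2.238 0.191 -0.565
v 3.714 -0.602 0.266
v 2.335 -0.038 -0.956
v 3.811 -0.83 -0.124
v 2.539 -0.091 -1.368
v 4.015 -0.884 -0.537
v 2.808 0.041 -1.72
v 4.284 -0.752 -0.889
v 3.09 0.332 -1.943
v 4.566 -0.46 -1.112
v 3.329 0.726 -1.992
v 4.805 -0.067 -1.161
v 3.478 1.143 -1.857
v 4.953 0.35 -1.026
v 2.588 -1.553 1.778
v 2.213 -2.863 2.453
v 3.276 -1.38 2.497
v 2.901 -2.689 3.171
v 3.739 -2.351 0.869
v 3.364 -3.66 1.543
v 4.427 -2.177 1.587
v 4.052 -3.487 2.262
f 2 4 1
f 5 2 1
f 1 4 3
f 3 5 1
f 2 8 4
f 6 2 5
f 6 8 2
f 4 8 3
f 7 5 3
f 3 8 7
f 7 6 5
f 8 6 7
f 10 9 13
f 10 13 11
f 11 13 14
f 11 14 12
f 13 9 15
f 13 15 14
f 14 15 16
f 14 16 12
f 15 9 17
f 15 17 16
f 16 17 18
f 16 18 12
f 17 9 19
f 17 19 18
f 18 19 20
f 18 20 12
f 19 9 21
f 19 21 20
f 20 21 22
f 20 22 12
f 21 9 23
f 21 23 22
f 22 23 24
f 22 24 12
f 23 9 25
f 23 25 24
f 24 25 26
f 24 26 12
f 25 9 27
f 25 27 26
f 26 27 28
f 26 28 12
f 27 9 29
f 27 29 28
f 28 29 30
f 28 30 12
f 29 9 31
f 29 31 30
f 30 31 32
f 30 32 12
f 31 9 33
f 31 33 32
f 32 33 34
f 32 34 12
f 33 9 35
f 33 35 34
f 34 35 36
f 34 36 12
f 35 9 37
f 35 37 36
f 36 37 38
f 36 38 12
f 37 9 39
f 37 39 38
f 38 39 40
f 38 40 12
f 39 9 41
f 39 41 40
f 40 41 42
f 40 42 12
f 41 9 10
f 41 10 42
f 42 10 11
f 42 11 12
f 44 43 47
f 44 47 45
f 45 47 48
f 45 48 46
f 47 43 49
f 47 49 48
f 48 49 50
f 48 50 46
f 49 43 51
f 49 51 50
f 50 51 52
f 50 52 46
f 51 43 53
f 51 53 52
f 52 53 54
f 52 54 46
f 53 43 55
f 53 55 54
f 54 55 56
f 54 56 46
f 55 43 57
f 55 57 56
f 56 57 58
f 56 58 46
f 57 43 59
f 57 59 58
f 58 59 60
f 58 60 46
f 59 43 61
f 59 61 60
f 60 61 62
f 60 62 46
f 61 43 63
f 61 63 62
f 62 63 64
f 62 64 46
f 63 43 65
f 63 65 64
f 64 65 66
f 64 66 46
f 65 43 67
f 65 67 66
f 66 67 68
f 66 68 46
f 67 43 69
f 67 69 68
f 68 69 70
f 68 70 46
f 69 43 71
f 69 71 70
f 70 71 72
f 70 72 46
f 71 43 44
f 71 44 72
f 72 44 45
f 72 45 46
f 74 76 73
f 77 74 73
f 73 76 75
f 75 77 73
f 74 80 76
f 78 74 77
f 78 80 74
f 76 80 75
f 79 77 75
f 75 80 79
f 79 78 77
f 80 78 79



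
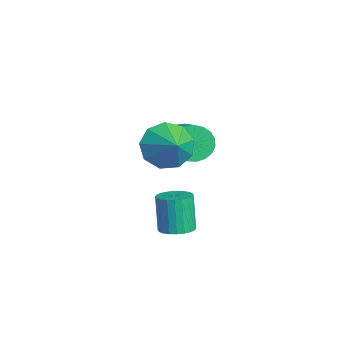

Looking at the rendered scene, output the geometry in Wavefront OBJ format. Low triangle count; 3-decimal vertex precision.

v 0.609 -0.252 -2.532
v 1.214 0.089 -2.344
v 0.696 0.154 -0.799
v 0.091 -0.188 -0.988
v 1.047 0.306 -2.409
v 0.529 0.37 -0.864
v 0.813 0.437 -2.493
v 0.295 0.502 -0.948
v 0.548 0.463 -2.582
v 0.031 0.528 -1.038
v 0.293 0.381 -2.665
v -0.225 0.446 -1.12
v 0.085 0.202 -2.727
v -0.433 0.267 -1.183
v -0.042 -0.046 -2.759
v -0.56 0.019 -1.215
v -0.071 -0.326 -2.757
v -0.589 -0.261 -1.213
v 0.004 -0.594 -2.721
v -0.514 -0.529 -1.176
v 0.171 -0.81 -2.656
v -0.347 -0.746 -1.111
v 0.405 -0.942 -2.572
v -0.113 -0.877 -1.027
v 0.669 -0.968 -2.482
v 0.152 -0.903 -0.938
v 0.925 -0.886 -2.4
v 0.407 -0.821 -0.855
v 1.133 -0.707 -2.337
v 0.615 -0.642 -0.793
v 1.26 -0.459 -2.305
v 0.742 -0.394 -0.761
v 1.289 -0.179 -2.307
v 0.771 -0.114 -0.763
v 1.203 -0.821 2.628
v 1.727 -0.547 1.748
v 2.297 -0.779 3.292
v 1.494 0.047 2.094
v 1.125 0.234 2.689
v 0.793 -0.073 3.256
v 0.652 -0.729 3.529
v 0.77 -1.429 3.38
v 1.09 -1.845 2.88
v 1.463 -1.781 2.261
v 1.715 -1.269 1.814
v -2.314 0.956 0.297
v -1.899 1.296 -0.375
v -0.291 1.163 0.551
v -0.706 0.824 1.223
v -1.984 1.587 -0.185
v -0.376 1.454 0.741
v -2.126 1.769 0.088
v -0.518 1.636 1.014
v -2.301 1.811 0.397
v -0.693 1.678 1.323
v -2.478 1.704 0.689
v -0.87 1.571 1.615
v -2.626 1.469 0.913
v -1.019 1.336 1.839
v -2.721 1.144 1.031
v -1.113 1.011 1.957
v -2.745 0.788 1.022
v -1.138 0.655 1.948
v -2.695 0.46 0.887
v -1.087 0.327 1.813
v -2.578 0.219 0.651
v -0.971 0.086 1.577
v -2.416 0.104 0.353
v -0.809 -0.028 1.279
v -2.237 0.138 0.046
v -0.629 0.005 0.972
v -2.07 0.312 -0.218
v -0.463 0.18 0.708
v -1.946 0.599 -0.393
v -0.338 0.466 0.533
v -1.885 0.947 -0.449
v -0.278 0.814 0.477
f 2 1 5
f 2 5 3
f 3 5 6
f 3 6 4
f 5 1 7
f 5 7 6
f 6 7 8
f 6 8 4
f 7 1 9
f 7 9 8
f 8 9 10
f 8 10 4
f 9 1 11
f 9 11 10
f 10 11 12
f 10 12 4
f 11 1 13
f 11 13 12
f 12 13 14
f 12 14 4
f 13 1 15
f 13 15 14
f 14 15 16
f 14 16 4
f 15 1 17
f 15 17 16
f 16 17 18
f 16 18 4
f 17 1 19
f 17 19 18
f 18 19 20
f 18 20 4
f 19 1 21
f 19 21 20
f 20 21 22
f 20 22 4
f 21 1 23
f 21 23 22
f 22 23 24
f 22 24 4
f 23 1 25
f 23 25 24
f 24 25 26
f 24 26 4
f 25 1 27
f 25 27 26
f 26 27 28
f 26 28 4
f 27 1 29
f 27 29 28
f 28 29 30
f 28 30 4
f 29 1 31
f 29 31 30
f 30 31 32
f 30 32 4
f 31 1 33
f 31 33 32
f 32 33 34
f 32 34 4
f 33 1 2
f 33 2 34
f 34 2 3
f 34 3 4
f 36 35 38
f 36 38 37
f 38 35 39
f 38 39 37
f 39 35 40
f 39 40 37
f 40 35 41
f 40 41 37
f 41 35 42
f 41 42 37
f 42 35 43
f 42 43 37
f 43 35 44
f 43 44 37
f 44 35 45
f 44 45 37
f 45 35 36
f 45 36 37
f 47 46 50
f 47 50 48
f 48 50 51
f 48 51 49
f 50 46 52
f 50 52 51
f 51 52 53
f 51 53 49
f 52 46 54
f 52 54 53
f 53 54 55
f 53 55 49
f 54 46 56
f 54 56 55
f 55 56 57
f 55 57 49
f 56 46 58
f 56 58 57
f 57 58 59
f 57 59 49
f 58 46 60
f 58 60 59
f 59 60 61
f 59 61 49
f 60 46 62
f 60 62 61
f 61 62 63
f 61 63 49
f 62 46 64
f 62 64 63
f 63 64 65
f 63 65 49
f 64 46 66
f 64 66 65
f 65 66 67
f 65 67 49
f 66 46 68
f 66 68 67
f 67 68 69
f 67 69 49
f 68 46 70
f 68 70 69
f 69 70 71
f 69 71 49
f 70 46 72
f 70 72 71
f 71 72 73
f 71 73 49
f 72 46 74
f 72 74 73
f 73 74 75
f 73 75 49
f 74 46 76
f 74 76 75
f 75 76 77
f 75 77 49
f 76 46 47
f 76 47 77
f 77 47 48
f 77 48 49



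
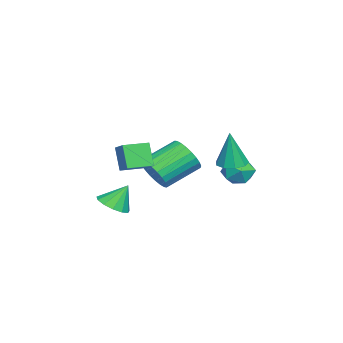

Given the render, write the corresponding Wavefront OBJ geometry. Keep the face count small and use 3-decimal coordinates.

v -1.65 -2.525 -2.177
v -0.843 -2.712 -1.881
v -1.93 -1.875 -1.003
v -0.809 -2.276 -2.114
v -1.041 -1.919 -2.367
v -1.467 -1.754 -2.56
v -1.952 -1.834 -2.631
v -2.34 -2.133 -2.558
v -2.51 -2.557 -2.363
v -2.406 -2.97 -2.11
v -2.063 -3.242 -1.878
v -1.589 -3.287 -1.74
v -1.134 -3.089 -1.741
v -1.763 3.882 0.108
v -1.322 4.219 0.782
v -1.398 2.581 0.518
v -0.957 2.918 1.192
v -1.828 2.961 1.176
v -2.054 3.764 0.922
v -0.666 3.036 0.378
v -0.892 3.839 0.124
v -0.644 3.695 0.948
v -1.363 3.649 1.442
v -1.357 3.151 -0.142
v -2.076 3.105 0.352
v -0.418 -1.811 0.509
v -0.91 -2.168 1.715
v -1.216 -0.811 0.48
v -1.707 -1.168 1.686
v 0.267 -1.252 0.954
v -0.224 -1.609 2.16
v -0.53 -0.252 0.925
v -1.022 -0.609 2.131
v 0.505 3.555 1.857
v 1.17 3.848 1.792
v 0.715 3.485 3.703
v 0.829 4.209 1.844
v 0.336 4.264 1.903
v -0.078 3.987 1.939
v -0.219 3.508 1.937
v -0.022 3.051 1.898
v 0.422 2.83 1.839
v 0.904 2.948 1.788
v 1.2 3.35 1.77
v -2.36 -0.789 -0.32
v -1.663 -0.667 0.386
v -2.842 0.632 1.326
v -3.54 0.509 0.62
v -1.562 -0.39 0.131
v -2.741 0.909 1.07
v -1.582 -0.174 -0.194
v -2.762 1.125 0.746
v -1.721 -0.052 -0.537
v -2.901 1.247 0.402
v -1.957 -0.042 -0.847
v -3.137 1.257 0.092
v -2.255 -0.145 -1.078
v -3.434 1.153 -0.138
v -2.569 -0.347 -1.192
v -3.748 0.951 -0.253
v -2.85 -0.616 -1.174
v -4.03 0.682 -0.235
v -3.058 -0.912 -1.026
v -4.237 0.387 -0.086
v -3.159 -1.189 -0.77
v -4.338 0.11 0.169
v -3.138 -1.405 -0.446
v -4.318 -0.106 0.494
v -2.999 -1.527 -0.102
v -4.179 -0.228 0.837
v -2.763 -1.537 0.208
v -3.943 -0.238 1.147
v -2.466 -1.433 0.438
v -3.645 -0.135 1.378
v -2.152 -1.231 0.553
v -3.331 0.067 1.492
v -1.87 -0.962 0.535
v -3.05 0.336 1.474
f 2 1 4
f 2 4 3
f 4 1 5
f 4 5 3
f 5 1 6
f 5 6 3
f 6 1 7
f 6 7 3
f 7 1 8
f 7 8 3
f 8 1 9
f 8 9 3
f 9 1 10
f 9 10 3
f 10 1 11
f 10 11 3
f 11 1 12
f 11 12 3
f 12 1 13
f 12 13 3
f 13 1 2
f 13 2 3
f 14 25 19
f 14 19 15
f 14 15 21
f 14 21 24
f 14 24 25
f 15 19 23
f 19 25 18
f 25 24 16
f 24 21 20
f 21 15 22
f 17 23 18
f 17 18 16
f 17 16 20
f 17 20 22
f 17 22 23
f 18 23 19
f 16 18 25
f 20 16 24
f 22 20 21
f 23 22 15
f 27 29 26
f 30 27 26
f 26 29 28
f 28 30 26
f 27 33 29
f 31 27 30
f 31 33 27
f 29 33 28
f 32 30 28
f 28 33 32
f 32 31 30
f 33 31 32
f 35 34 37
f 35 37 36
f 37 34 38
f 37 38 36
f 38 34 39
f 38 39 36
f 39 34 40
f 39 40 36
f 40 34 41
f 40 41 36
f 41 34 42
f 41 42 36
f 42 34 43
f 42 43 36
f 43 34 44
f 43 44 36
f 44 34 35
f 44 35 36
f 46 45 49
f 46 49 47
f 47 49 50
f 47 50 48
f 49 45 51
f 49 51 50
f 50 51 52
f 50 52 48
f 51 45 53
f 51 53 52
f 52 53 54
f 52 54 48
f 53 45 55
f 53 55 54
f 54 55 56
f 54 56 48
f 55 45 57
f 55 57 56
f 56 57 58
f 56 58 48
f 57 45 59
f 57 59 58
f 58 59 60
f 58 60 48
f 59 45 61
f 59 61 60
f 60 61 62
f 60 62 48
f 61 45 63
f 61 63 62
f 62 63 64
f 62 64 48
f 63 45 65
f 63 65 64
f 64 65 66
f 64 66 48
f 65 45 67
f 65 67 66
f 66 67 68
f 66 68 48
f 67 45 69
f 67 69 68
f 68 69 70
f 68 70 48
f 69 45 71
f 69 71 70
f 70 71 72
f 70 72 48
f 71 45 73
f 71 73 72
f 72 73 74
f 72 74 48
f 73 45 75
f 73 75 74
f 74 75 76
f 74 76 48
f 75 45 77
f 75 77 76
f 76 77 78
f 76 78 48
f 77 45 46
f 77 46 78
f 78 46 47
f 78 47 48



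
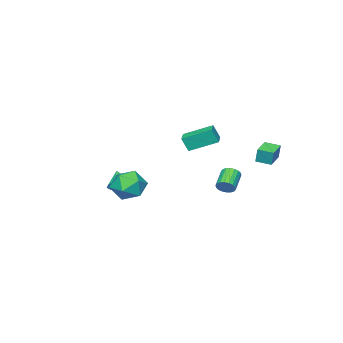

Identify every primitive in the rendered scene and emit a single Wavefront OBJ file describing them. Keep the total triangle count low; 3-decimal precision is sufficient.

v -3.124 1.476 -3.031
v -2.886 1.602 -2.586
v -3.818 1.171 -1.965
v -4.056 1.044 -2.409
v -3.008 1.793 -2.635
v -3.939 1.361 -2.014
v -3.152 1.921 -2.763
v -4.084 1.489 -2.142
v -3.291 1.961 -2.944
v -4.223 1.529 -2.323
v -3.397 1.904 -3.142
v -4.329 1.473 -2.521
v -3.449 1.763 -3.318
v -4.38 1.331 -2.697
v -3.436 1.565 -3.437
v -4.368 1.133 -2.816
v -3.362 1.349 -3.475
v -4.294 0.918 -2.854
v -3.241 1.159 -3.426
v -4.172 0.727 -2.805
v -3.096 1.031 -3.298
v -4.028 0.599 -2.677
v -2.957 0.991 -3.117
v -3.889 0.559 -2.496
v -2.851 1.047 -2.919
v -3.783 0.616 -2.298
v -2.8 1.189 -2.743
v -3.731 0.757 -2.122
v -2.812 1.387 -2.624
v -3.744 0.955 -2.003
v 1.993 0.065 -1.431
v 2.292 0.548 -2.24
v 3.388 0.392 -0.72
v 3.687 0.875 -1.529
v 2.963 1.249 -0.968
v 2.101 1.047 -1.408
v 3.579 -0.107 -1.552
v 2.717 -0.309 -1.992
v 3.272 0.442 -2.315
v 2.891 1.28 -1.954
v 2.789 -0.34 -1.006
v 2.408 0.498 -0.645
v -4.198 2.946 -0.661
v -4.149 3.109 0.172
v -4.507 3.705 -0.791
v -4.458 3.868 0.042
v -3.142 3.352 -0.802
v -3.093 3.515 0.031
v -3.451 4.111 -0.932
v -3.402 4.274 -0.099
v 0.347 -2.452 -2.902
v 0.597 -2.035 -2.398
v -0.047 -3.088 -2.178
v 0.198 -1.9 -2.497
v -0.144 -1.977 -2.751
v -0.299 -2.234 -3.062
v -0.207 -2.575 -3.311
v 0.096 -2.87 -3.405
v 0.495 -3.004 -3.306
v 0.838 -2.928 -3.052
v 0.993 -2.67 -2.741
v 0.901 -2.329 -2.492
v -1.933 0.156 -0.198
v -1.72 -0.118 0.599
v -2.82 1.348 0.447
v -2.608 1.074 1.245
v -1.172 0.726 -0.205
v -0.96 0.452 0.593
v -2.06 1.918 0.441
v -1.847 1.644 1.238
f 2 1 5
f 2 5 3
f 3 5 6
f 3 6 4
f 5 1 7
f 5 7 6
f 6 7 8
f 6 8 4
f 7 1 9
f 7 9 8
f 8 9 10
f 8 10 4
f 9 1 11
f 9 11 10
f 10 11 12
f 10 12 4
f 11 1 13
f 11 13 12
f 12 13 14
f 12 14 4
f 13 1 15
f 13 15 14
f 14 15 16
f 14 16 4
f 15 1 17
f 15 17 16
f 16 17 18
f 16 18 4
f 17 1 19
f 17 19 18
f 18 19 20
f 18 20 4
f 19 1 21
f 19 21 20
f 20 21 22
f 20 22 4
f 21 1 23
f 21 23 22
f 22 23 24
f 22 24 4
f 23 1 25
f 23 25 24
f 24 25 26
f 24 26 4
f 25 1 27
f 25 27 26
f 26 27 28
f 26 28 4
f 27 1 29
f 27 29 28
f 28 29 30
f 28 30 4
f 29 1 2
f 29 2 30
f 30 2 3
f 30 3 4
f 31 42 36
f 31 36 32
f 31 32 38
f 31 38 41
f 31 41 42
f 32 36 40
f 36 42 35
f 42 41 33
f 41 38 37
f 38 32 39
f 34 40 35
f 34 35 33
f 34 33 37
f 34 37 39
f 34 39 40
f 35 40 36
f 33 35 42
f 37 33 41
f 39 37 38
f 40 39 32
f 44 46 43
f 47 44 43
f 43 46 45
f 45 47 43
f 44 50 46
f 48 44 47
f 48 50 44
f 46 50 45
f 49 47 45
f 45 50 49
f 49 48 47
f 50 48 49
f 52 51 54
f 52 54 53
f 54 51 55
f 54 55 53
f 55 51 56
f 55 56 53
f 56 51 57
f 56 57 53
f 57 51 58
f 57 58 53
f 58 51 59
f 58 59 53
f 59 51 60
f 59 60 53
f 60 51 61
f 60 61 53
f 61 51 62
f 61 62 53
f 62 51 52
f 62 52 53
f 64 66 63
f 67 64 63
f 63 66 65
f 65 67 63
f 64 70 66
f 68 64 67
f 68 70 64
f 66 70 65
f 69 67 65
f 65 70 69
f 69 68 67
f 70 68 69



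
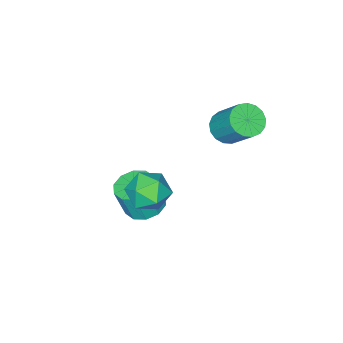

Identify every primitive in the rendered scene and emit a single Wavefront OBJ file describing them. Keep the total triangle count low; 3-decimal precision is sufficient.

v 1.462 1.393 1.1
v 2.441 0.924 1.528
v 0.459 0.536 2.452
v 1.438 0.067 2.88
v 1.255 1.216 2.969
v 1.874 1.746 2.133
v 1.026 -0.286 1.847
v 1.645 0.244 1.011
v 2.171 -0.114 1.99
v 2.313 0.814 2.683
v 0.587 0.646 1.297
v 0.729 1.574 1.99
v -4.01 0.224 2.717
v -3.311 0.675 2.279
v -3.191 2.107 3.944
v -3.89 1.656 4.383
v -3.683 0.88 2.129
v -3.562 2.312 3.795
v -4.129 0.935 2.114
v -4.009 2.367 3.78
v -4.548 0.827 2.237
v -4.428 2.259 3.903
v -4.844 0.581 2.47
v -4.724 2.013 4.136
v -4.949 0.253 2.76
v -4.829 1.685 4.425
v -4.838 -0.082 3.04
v -4.718 1.351 4.705
v -4.539 -0.346 3.246
v -4.418 1.086 4.911
v -4.118 -0.48 3.331
v -3.997 0.952 4.996
v -3.672 -0.453 3.275
v -3.552 0.979 4.94
v -3.304 -0.271 3.092
v -3.184 1.162 4.757
v -3.097 0.025 2.823
v -2.977 1.457 4.488
v -3.1 0.366 2.529
v -2.98 1.799 4.195
v -0.531 -1.727 -2.531
v 0.472 -1.454 -2.742
v 0.913 -1.74 -1.021
v -0.089 -2.013 -0.809
v 0.146 -0.913 -2.569
v 0.588 -1.198 -0.848
v -0.437 -0.682 -2.382
v 0.004 -0.967 -0.66
v -1.057 -0.851 -2.251
v -0.616 -1.136 -0.529
v -1.475 -1.354 -2.227
v -1.034 -1.64 -0.505
v -1.533 -2 -2.319
v -1.092 -2.286 -0.598
v -1.208 -2.542 -2.492
v -0.766 -2.827 -0.771
v -0.624 -2.773 -2.68
v -0.183 -3.058 -0.958
v -0.004 -2.604 -2.811
v 0.437 -2.889 -1.089
v 0.414 -2.1 -2.835
v 0.855 -2.386 -1.113
f 1 12 6
f 1 6 2
f 1 2 8
f 1 8 11
f 1 11 12
f 2 6 10
f 6 12 5
f 12 11 3
f 11 8 7
f 8 2 9
f 4 10 5
f 4 5 3
f 4 3 7
f 4 7 9
f 4 9 10
f 5 10 6
f 3 5 12
f 7 3 11
f 9 7 8
f 10 9 2
f 14 13 17
f 14 17 15
f 15 17 18
f 15 18 16
f 17 13 19
f 17 19 18
f 18 19 20
f 18 20 16
f 19 13 21
f 19 21 20
f 20 21 22
f 20 22 16
f 21 13 23
f 21 23 22
f 22 23 24
f 22 24 16
f 23 13 25
f 23 25 24
f 24 25 26
f 24 26 16
f 25 13 27
f 25 27 26
f 26 27 28
f 26 28 16
f 27 13 29
f 27 29 28
f 28 29 30
f 28 30 16
f 29 13 31
f 29 31 30
f 30 31 32
f 30 32 16
f 31 13 33
f 31 33 32
f 32 33 34
f 32 34 16
f 33 13 35
f 33 35 34
f 34 35 36
f 34 36 16
f 35 13 37
f 35 37 36
f 36 37 38
f 36 38 16
f 37 13 39
f 37 39 38
f 38 39 40
f 38 40 16
f 39 13 14
f 39 14 40
f 40 14 15
f 40 15 16
f 42 41 45
f 42 45 43
f 43 45 46
f 43 46 44
f 45 41 47
f 45 47 46
f 46 47 48
f 46 48 44
f 47 41 49
f 47 49 48
f 48 49 50
f 48 50 44
f 49 41 51
f 49 51 50
f 50 51 52
f 50 52 44
f 51 41 53
f 51 53 52
f 52 53 54
f 52 54 44
f 53 41 55
f 53 55 54
f 54 55 56
f 54 56 44
f 55 41 57
f 55 57 56
f 56 57 58
f 56 58 44
f 57 41 59
f 57 59 58
f 58 59 60
f 58 60 44
f 59 41 61
f 59 61 60
f 60 61 62
f 60 62 44
f 61 41 42
f 61 42 62
f 62 42 43
f 62 43 44



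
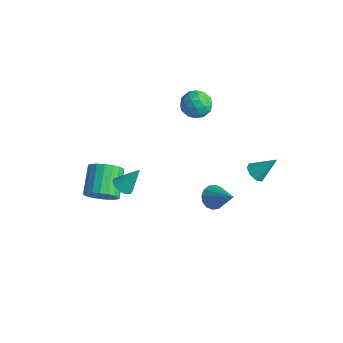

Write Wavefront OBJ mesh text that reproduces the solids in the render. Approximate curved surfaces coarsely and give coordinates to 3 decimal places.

v 2.132 1.119 -1.306
v 2.636 1.045 -1.584
v 2.808 1.861 -0.274
v 2.424 1.415 -1.71
v 2.041 1.611 -1.6
v 1.711 1.519 -1.318
v 1.628 1.193 -1.028
v 1.839 0.823 -0.902
v 2.222 0.627 -1.012
v 2.552 0.719 -1.294
v -2.505 -3.249 -2.77
v -1.962 -3.223 -3.001
v -2.055 -2.511 -1.63
v -2.066 -3.02 -3.091
v -2.246 -2.856 -3.126
v -2.47 -2.761 -3.099
v -2.701 -2.75 -3.016
v -2.897 -2.825 -2.89
v -3.026 -2.973 -2.743
v -3.064 -3.17 -2.6
v -3.006 -3.379 -2.487
v -2.861 -3.567 -2.423
v -2.655 -3.699 -2.419
v -2.422 -3.754 -2.475
v -2.204 -3.721 -2.583
v -2.038 -3.607 -2.722
v -1.952 -3.43 -2.87
v -3.108 1.467 0.648
v -2.634 1.776 1.284
v -1.966 1.224 -0.084
v -1.492 1.533 0.552
v -1.905 0.795 0.649
v -2.611 0.945 1.101
v -1.989 2.055 0.099
v -2.695 2.205 0.551
v -1.943 2.14 0.945
v -1.891 1.361 1.285
v -2.709 1.639 -0.085
v -2.657 0.86 0.255
v -2.971 1.643 1.03
v -1.629 1.357 0.17
v -1.871 0.923 0.227
v -1.593 1.105 0.601
v -2.957 1.154 0.923
v -2.679 1.336 1.297
v -2.25 0.759 0.923
v -1.921 1.664 -0.097
v -1.643 1.846 0.277
v -3.007 1.895 0.599
v -2.729 2.077 0.973
v -2.35 2.241 0.277
v -2.287 2.039 1.205
v -1.615 1.896 0.775
v -1.908 2.203 0.508
v -2.322 2.291 0.774
v -2.256 1.581 1.405
v -1.585 1.438 0.975
v -1.827 1.004 1.031
v -2.242 1.092 1.297
v -1.849 1.795 1.205
v -3.015 1.562 0.225
v -2.344 1.419 -0.205
v -2.358 1.908 -0.097
v -2.773 1.996 0.169
v -2.985 1.104 0.425
v -2.313 0.961 -0.005
v -2.278 0.709 0.426
v -2.692 0.797 0.692
v -2.751 1.205 -0.005
v -3.418 -3.832 -3.938
v -2.668 -3.355 -3.797
v -3.552 -2.212 -2.96
v -4.302 -2.688 -3.102
v -2.803 -3.207 -4.143
v -3.688 -2.063 -3.307
v -3.061 -3.182 -4.449
v -3.945 -2.039 -3.612
v -3.389 -3.286 -4.653
v -4.273 -2.143 -3.817
v -3.723 -3.498 -4.716
v -4.607 -2.355 -3.88
v -3.996 -3.777 -4.625
v -4.881 -2.633 -3.789
v -4.155 -4.066 -4.398
v -5.04 -2.922 -3.562
v -4.168 -4.308 -4.08
v -5.052 -3.165 -3.243
v -4.032 -4.457 -3.733
v -4.917 -3.313 -2.897
v -3.775 -4.481 -3.428
v -4.659 -3.338 -2.591
v -3.447 -4.377 -3.223
v -4.331 -3.234 -2.387
v -3.113 -4.165 -3.16
v -3.997 -3.022 -2.324
v -2.839 -3.887 -3.251
v -3.724 -2.743 -2.415
v -2.68 -3.598 -3.478
v -3.565 -2.454 -2.642
v 1.667 -1.211 -1.89
v 2.008 -1.634 -2.299
v 3.013 -1.269 -0.71
v 2.109 -1.311 -2.398
v 2.091 -0.962 -2.36
v 1.959 -0.679 -2.196
v 1.75 -0.539 -1.951
v 1.518 -0.579 -1.689
v 1.327 -0.789 -1.48
v 1.226 -1.111 -1.382
v 1.244 -1.461 -1.42
v 1.376 -1.743 -1.583
v 1.585 -1.883 -1.829
v 1.817 -1.843 -2.091
f 2 1 4
f 2 4 3
f 4 1 5
f 4 5 3
f 5 1 6
f 5 6 3
f 6 1 7
f 6 7 3
f 7 1 8
f 7 8 3
f 8 1 9
f 8 9 3
f 9 1 10
f 9 10 3
f 10 1 2
f 10 2 3
f 12 11 14
f 12 14 13
f 14 11 15
f 14 15 13
f 15 11 16
f 15 16 13
f 16 11 17
f 16 17 13
f 17 11 18
f 17 18 13
f 18 11 19
f 18 19 13
f 19 11 20
f 19 20 13
f 20 11 21
f 20 21 13
f 21 11 22
f 21 22 13
f 22 11 23
f 22 23 13
f 23 11 24
f 23 24 13
f 24 11 25
f 24 25 13
f 25 11 26
f 25 26 13
f 26 11 27
f 26 27 13
f 27 11 12
f 27 12 13
f 28 65 44
f 65 39 68
f 44 68 33
f 65 68 44
f 28 44 40
f 44 33 45
f 40 45 29
f 44 45 40
f 28 40 49
f 40 29 50
f 49 50 35
f 40 50 49
f 28 49 61
f 49 35 64
f 61 64 38
f 49 64 61
f 28 61 65
f 61 38 69
f 65 69 39
f 61 69 65
f 29 45 56
f 45 33 59
f 56 59 37
f 45 59 56
f 33 68 46
f 68 39 67
f 46 67 32
f 68 67 46
f 39 69 66
f 69 38 62
f 66 62 30
f 69 62 66
f 38 64 63
f 64 35 51
f 63 51 34
f 64 51 63
f 35 50 55
f 50 29 52
f 55 52 36
f 50 52 55
f 31 57 43
f 57 37 58
f 43 58 32
f 57 58 43
f 31 43 41
f 43 32 42
f 41 42 30
f 43 42 41
f 31 41 48
f 41 30 47
f 48 47 34
f 41 47 48
f 31 48 53
f 48 34 54
f 53 54 36
f 48 54 53
f 31 53 57
f 53 36 60
f 57 60 37
f 53 60 57
f 32 58 46
f 58 37 59
f 46 59 33
f 58 59 46
f 30 42 66
f 42 32 67
f 66 67 39
f 42 67 66
f 34 47 63
f 47 30 62
f 63 62 38
f 47 62 63
f 36 54 55
f 54 34 51
f 55 51 35
f 54 51 55
f 37 60 56
f 60 36 52
f 56 52 29
f 60 52 56
f 71 70 74
f 71 74 72
f 72 74 75
f 72 75 73
f 74 70 76
f 74 76 75
f 75 76 77
f 75 77 73
f 76 70 78
f 76 78 77
f 77 78 79
f 77 79 73
f 78 70 80
f 78 80 79
f 79 80 81
f 79 81 73
f 80 70 82
f 80 82 81
f 81 82 83
f 81 83 73
f 82 70 84
f 82 84 83
f 83 84 85
f 83 85 73
f 84 70 86
f 84 86 85
f 85 86 87
f 85 87 73
f 86 70 88
f 86 88 87
f 87 88 89
f 87 89 73
f 88 70 90
f 88 90 89
f 89 90 91
f 89 91 73
f 90 70 92
f 90 92 91
f 91 92 93
f 91 93 73
f 92 70 94
f 92 94 93
f 93 94 95
f 93 95 73
f 94 70 96
f 94 96 95
f 95 96 97
f 95 97 73
f 96 70 98
f 96 98 97
f 97 98 99
f 97 99 73
f 98 70 71
f 98 71 99
f 99 71 72
f 99 72 73
f 101 100 103
f 101 103 102
f 103 100 104
f 103 104 102
f 104 100 105
f 104 105 102
f 105 100 106
f 105 106 102
f 106 100 107
f 106 107 102
f 107 100 108
f 107 108 102
f 108 100 109
f 108 109 102
f 109 100 110
f 109 110 102
f 110 100 111
f 110 111 102
f 111 100 112
f 111 112 102
f 112 100 113
f 112 113 102
f 113 100 101
f 113 101 102



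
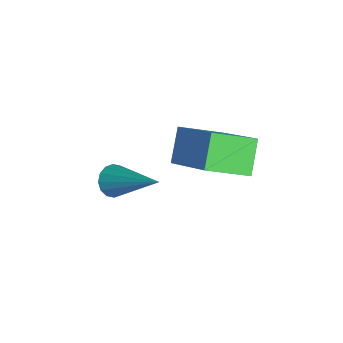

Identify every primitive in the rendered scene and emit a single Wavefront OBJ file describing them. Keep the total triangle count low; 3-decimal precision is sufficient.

v 1.177 -3.918 2.435
v 1.412 -3.762 2.023
v 2.423 -3.022 3.485
v 1.237 -3.579 2.073
v 1.046 -3.486 2.221
v 0.89 -3.509 2.427
v 0.81 -3.642 2.634
v 0.829 -3.849 2.788
v 0.942 -4.074 2.848
v 1.117 -4.258 2.797
v 1.308 -4.351 2.649
v 1.464 -4.328 2.444
v 1.543 -4.195 2.237
v 1.524 -3.988 2.082
v -0.737 -0.412 1.597
v -0.811 -1.665 2.146
v 0.894 0.055 2.886
v 0.819 -1.198 3.434
v 0.001 -0.802 0.806
v -0.074 -2.055 1.354
v 1.631 -0.335 2.094
v 1.557 -1.588 2.643
f 2 1 4
f 2 4 3
f 4 1 5
f 4 5 3
f 5 1 6
f 5 6 3
f 6 1 7
f 6 7 3
f 7 1 8
f 7 8 3
f 8 1 9
f 8 9 3
f 9 1 10
f 9 10 3
f 10 1 11
f 10 11 3
f 11 1 12
f 11 12 3
f 12 1 13
f 12 13 3
f 13 1 14
f 13 14 3
f 14 1 2
f 14 2 3
f 16 18 15
f 19 16 15
f 15 18 17
f 17 19 15
f 16 22 18
f 20 16 19
f 20 22 16
f 18 22 17
f 21 19 17
f 17 22 21
f 21 20 19
f 22 20 21



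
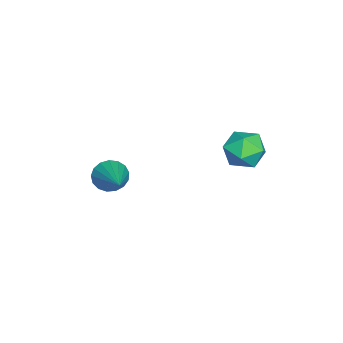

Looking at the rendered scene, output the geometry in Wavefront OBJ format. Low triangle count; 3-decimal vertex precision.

v -2.711 1.08 0.142
v -1.998 0.859 -0.076
v -2.802 0.061 0.876
v -2.089 -0.16 0.658
v -2.181 0.469 1.107
v -2.124 1.098 0.653
v -2.676 -0.178 0.147
v -2.619 0.451 -0.307
v -1.976 0.081 -0.074
v -1.67 0.481 0.52
v -3.13 0.439 0.28
v -2.824 0.839 0.874
v -1.075 -3.483 -0.491
v -0.769 -3.523 -1.005
v 0.395 -2.817 0.331
v -0.883 -3.259 -1.014
v -1.042 -3.047 -0.902
v -1.208 -2.935 -0.696
v -1.343 -2.948 -0.444
v -1.417 -3.084 -0.201
v -1.412 -3.311 -0.026
v -1.331 -3.577 0.044
v -1.19 -3.822 -0.009
v -1.023 -3.989 -0.173
v -0.868 -4.04 -0.409
v -0.76 -3.963 -0.664
v -0.724 -3.777 -0.879
f 1 12 6
f 1 6 2
f 1 2 8
f 1 8 11
f 1 11 12
f 2 6 10
f 6 12 5
f 12 11 3
f 11 8 7
f 8 2 9
f 4 10 5
f 4 5 3
f 4 3 7
f 4 7 9
f 4 9 10
f 5 10 6
f 3 5 12
f 7 3 11
f 9 7 8
f 10 9 2
f 14 13 16
f 14 16 15
f 16 13 17
f 16 17 15
f 17 13 18
f 17 18 15
f 18 13 19
f 18 19 15
f 19 13 20
f 19 20 15
f 20 13 21
f 20 21 15
f 21 13 22
f 21 22 15
f 22 13 23
f 22 23 15
f 23 13 24
f 23 24 15
f 24 13 25
f 24 25 15
f 25 13 26
f 25 26 15
f 26 13 27
f 26 27 15
f 27 13 14
f 27 14 15



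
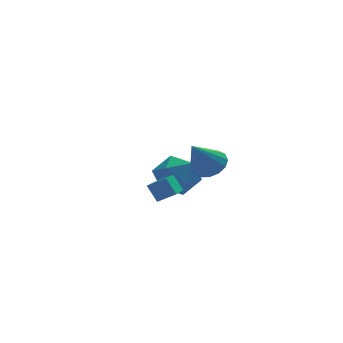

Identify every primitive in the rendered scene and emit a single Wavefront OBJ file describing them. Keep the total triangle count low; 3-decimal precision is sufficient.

v 3.398 -1.316 2.569
v 3.918 -0.925 3.052
v 2.502 -1.784 3.911
v 3.625 -0.641 2.956
v 3.271 -0.538 2.756
v 2.951 -0.643 2.506
v 2.751 -0.928 2.273
v 2.724 -1.317 2.119
v 2.878 -1.706 2.086
v 3.171 -1.99 2.182
v 3.524 -2.094 2.382
v 3.844 -1.988 2.632
v 4.044 -1.703 2.865
v 4.071 -1.314 3.019
v 2.12 -1.04 0.936
v 1.842 -0.594 1.667
v 1.415 -0.77 0.503
v 1.137 -0.324 1.234
v 2.823 0.104 0.506
v 2.545 0.55 1.237
v 2.118 0.374 0.073
v 1.84 0.82 0.804
v 3.772 4.779 -0.504
v 4.67 4.199 -0.091
v 2.89 3.181 -0.829
v 3.788 2.601 -0.416
v 3.138 3.227 0.289
v 3.683 4.215 0.49
v 3.877 3.165 -1.41
v 4.422 4.153 -1.209
v 4.735 3.202 -0.652
v 4.278 3.24 0.399
v 3.282 4.14 -1.319
v 2.825 4.178 -0.268
f 2 1 4
f 2 4 3
f 4 1 5
f 4 5 3
f 5 1 6
f 5 6 3
f 6 1 7
f 6 7 3
f 7 1 8
f 7 8 3
f 8 1 9
f 8 9 3
f 9 1 10
f 9 10 3
f 10 1 11
f 10 11 3
f 11 1 12
f 11 12 3
f 12 1 13
f 12 13 3
f 13 1 14
f 13 14 3
f 14 1 2
f 14 2 3
f 16 18 15
f 19 16 15
f 15 18 17
f 17 19 15
f 16 22 18
f 20 16 19
f 20 22 16
f 18 22 17
f 21 19 17
f 17 22 21
f 21 20 19
f 22 20 21
f 23 34 28
f 23 28 24
f 23 24 30
f 23 30 33
f 23 33 34
f 24 28 32
f 28 34 27
f 34 33 25
f 33 30 29
f 30 24 31
f 26 32 27
f 26 27 25
f 26 25 29
f 26 29 31
f 26 31 32
f 27 32 28
f 25 27 34
f 29 25 33
f 31 29 30
f 32 31 24



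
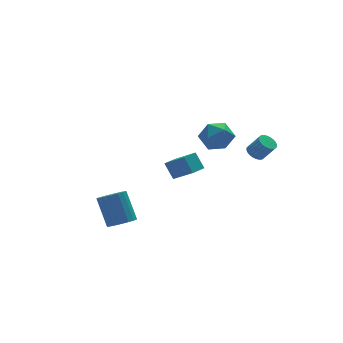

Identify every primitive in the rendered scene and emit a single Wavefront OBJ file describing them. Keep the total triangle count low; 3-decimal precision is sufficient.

v 2.977 3.907 -0.217
v 3.958 3.886 0.241
v 2.422 2.694 0.919
v 3.403 2.673 1.377
v 2.773 3.547 1.486
v 3.116 4.297 0.784
v 3.264 2.283 0.376
v 3.607 3.033 -0.326
v 4.136 2.883 0.607
v 3.832 3.664 1.293
v 2.548 2.916 -0.133
v 2.244 3.697 0.553
v 1.405 2.273 -1.382
v 1.14 2.912 -0.45
v 0.663 3.343 -2.328
v 0.397 3.982 -1.397
v 2.263 2.778 -1.483
v 1.997 3.417 -0.552
v 1.52 3.848 -2.43
v 1.255 4.487 -1.498
v 2.891 -2.668 2.703
v 3.363 -2.752 2.414
v 3.861 -3.176 3.348
v 3.389 -3.092 3.637
v 3.395 -2.549 2.489
v 3.892 -2.973 3.423
v 3.35 -2.365 2.597
v 3.847 -2.789 3.531
v 3.235 -2.226 2.721
v 3.732 -2.65 3.655
v 3.068 -2.155 2.842
v 3.565 -2.579 3.776
v 2.874 -2.162 2.942
v 3.371 -2.586 3.876
v 2.682 -2.246 3.006
v 3.18 -2.67 3.94
v 2.523 -2.394 3.023
v 3.02 -2.818 3.958
v 2.419 -2.584 2.992
v 2.917 -3.008 3.926
v 2.388 -2.787 2.917
v 2.885 -3.211 3.851
v 2.433 -2.971 2.809
v 2.93 -3.395 3.743
v 2.548 -3.11 2.685
v 3.045 -3.534 3.619
v 2.715 -3.181 2.564
v 3.212 -3.605 3.498
v 2.909 -3.174 2.464
v 3.406 -3.598 3.398
v 3.1 -3.09 2.4
v 3.598 -3.514 3.334
v 3.26 -2.942 2.382
v 3.757 -3.366 3.317
v -3.679 -0.545 -2.431
v -2.956 -0.836 -2.146
v -3.158 0.214 -0.563
v -3.881 0.505 -0.849
v -2.855 -0.535 -2.333
v -3.057 0.516 -0.751
v -2.917 -0.235 -2.54
v -3.119 0.815 -0.958
v -3.13 0.003 -2.725
v -3.332 1.054 -1.143
v -3.452 0.133 -2.852
v -3.653 1.183 -1.27
v -3.819 0.128 -2.896
v -4.02 1.179 -1.313
v -4.158 -0.01 -2.848
v -4.359 1.041 -1.265
v -4.402 -0.254 -2.717
v -4.604 0.796 -1.134
v -4.503 -0.556 -2.529
v -4.705 0.495 -0.947
v -4.441 -0.855 -2.322
v -4.643 0.195 -0.74
v -4.228 -1.094 -2.137
v -4.43 -0.043 -0.555
v -3.907 -1.223 -2.01
v -4.108 -0.173 -0.428
v -3.54 -1.219 -1.967
v -3.741 -0.168 -0.384
v -3.201 -1.081 -2.015
v -3.402 -0.03 -0.432
f 1 12 6
f 1 6 2
f 1 2 8
f 1 8 11
f 1 11 12
f 2 6 10
f 6 12 5
f 12 11 3
f 11 8 7
f 8 2 9
f 4 10 5
f 4 5 3
f 4 3 7
f 4 7 9
f 4 9 10
f 5 10 6
f 3 5 12
f 7 3 11
f 9 7 8
f 10 9 2
f 14 16 13
f 17 14 13
f 13 16 15
f 15 17 13
f 14 20 16
f 18 14 17
f 18 20 14
f 16 20 15
f 19 17 15
f 15 20 19
f 19 18 17
f 20 18 19
f 22 21 25
f 22 25 23
f 23 25 26
f 23 26 24
f 25 21 27
f 25 27 26
f 26 27 28
f 26 28 24
f 27 21 29
f 27 29 28
f 28 29 30
f 28 30 24
f 29 21 31
f 29 31 30
f 30 31 32
f 30 32 24
f 31 21 33
f 31 33 32
f 32 33 34
f 32 34 24
f 33 21 35
f 33 35 34
f 34 35 36
f 34 36 24
f 35 21 37
f 35 37 36
f 36 37 38
f 36 38 24
f 37 21 39
f 37 39 38
f 38 39 40
f 38 40 24
f 39 21 41
f 39 41 40
f 40 41 42
f 40 42 24
f 41 21 43
f 41 43 42
f 42 43 44
f 42 44 24
f 43 21 45
f 43 45 44
f 44 45 46
f 44 46 24
f 45 21 47
f 45 47 46
f 46 47 48
f 46 48 24
f 47 21 49
f 47 49 48
f 48 49 50
f 48 50 24
f 49 21 51
f 49 51 50
f 50 51 52
f 50 52 24
f 51 21 53
f 51 53 52
f 52 53 54
f 52 54 24
f 53 21 22
f 53 22 54
f 54 22 23
f 54 23 24
f 56 55 59
f 56 59 57
f 57 59 60
f 57 60 58
f 59 55 61
f 59 61 60
f 60 61 62
f 60 62 58
f 61 55 63
f 61 63 62
f 62 63 64
f 62 64 58
f 63 55 65
f 63 65 64
f 64 65 66
f 64 66 58
f 65 55 67
f 65 67 66
f 66 67 68
f 66 68 58
f 67 55 69
f 67 69 68
f 68 69 70
f 68 70 58
f 69 55 71
f 69 71 70
f 70 71 72
f 70 72 58
f 71 55 73
f 71 73 72
f 72 73 74
f 72 74 58
f 73 55 75
f 73 75 74
f 74 75 76
f 74 76 58
f 75 55 77
f 75 77 76
f 76 77 78
f 76 78 58
f 77 55 79
f 77 79 78
f 78 79 80
f 78 80 58
f 79 55 81
f 79 81 80
f 80 81 82
f 80 82 58
f 81 55 83
f 81 83 82
f 82 83 84
f 82 84 58
f 83 55 56
f 83 56 84
f 84 56 57
f 84 57 58

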